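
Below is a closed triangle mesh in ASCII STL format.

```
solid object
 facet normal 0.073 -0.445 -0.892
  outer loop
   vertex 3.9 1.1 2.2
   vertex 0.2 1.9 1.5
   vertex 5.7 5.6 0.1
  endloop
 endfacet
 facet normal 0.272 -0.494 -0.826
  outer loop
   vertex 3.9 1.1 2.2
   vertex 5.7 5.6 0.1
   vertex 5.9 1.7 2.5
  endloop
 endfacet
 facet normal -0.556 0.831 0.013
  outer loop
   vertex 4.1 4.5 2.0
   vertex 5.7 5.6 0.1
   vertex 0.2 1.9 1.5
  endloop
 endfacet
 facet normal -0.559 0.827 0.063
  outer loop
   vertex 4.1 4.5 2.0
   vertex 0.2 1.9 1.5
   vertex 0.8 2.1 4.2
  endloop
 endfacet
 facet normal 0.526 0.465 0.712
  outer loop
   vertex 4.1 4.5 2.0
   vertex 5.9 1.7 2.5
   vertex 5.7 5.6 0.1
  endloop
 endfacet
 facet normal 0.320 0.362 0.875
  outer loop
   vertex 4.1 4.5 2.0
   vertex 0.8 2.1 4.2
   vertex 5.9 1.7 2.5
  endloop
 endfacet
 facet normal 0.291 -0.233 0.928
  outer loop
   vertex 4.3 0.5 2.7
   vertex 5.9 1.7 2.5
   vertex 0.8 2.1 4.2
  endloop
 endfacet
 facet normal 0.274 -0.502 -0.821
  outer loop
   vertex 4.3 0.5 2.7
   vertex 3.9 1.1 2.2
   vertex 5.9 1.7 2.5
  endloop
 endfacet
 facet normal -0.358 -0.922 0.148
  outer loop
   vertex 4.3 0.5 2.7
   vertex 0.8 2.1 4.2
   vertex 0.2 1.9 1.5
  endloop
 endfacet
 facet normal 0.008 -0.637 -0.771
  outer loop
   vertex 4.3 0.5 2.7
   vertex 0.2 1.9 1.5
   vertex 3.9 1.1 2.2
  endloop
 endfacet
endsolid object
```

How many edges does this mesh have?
15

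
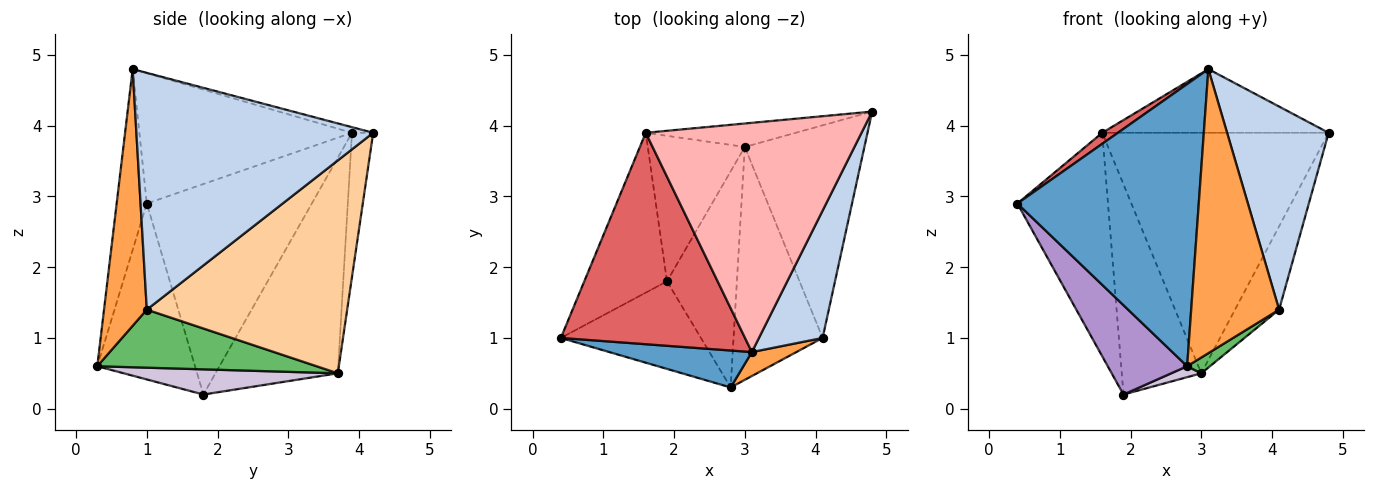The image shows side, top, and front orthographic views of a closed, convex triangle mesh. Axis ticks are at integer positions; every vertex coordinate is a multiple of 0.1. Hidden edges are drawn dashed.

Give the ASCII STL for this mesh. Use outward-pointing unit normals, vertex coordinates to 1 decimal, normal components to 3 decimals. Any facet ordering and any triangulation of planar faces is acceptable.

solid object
 facet normal -0.163 -0.978 0.128
  outer loop
   vertex 3.1 0.8 4.8
   vertex 0.4 1.0 2.9
   vertex 2.8 0.3 0.6
  endloop
 endfacet
 facet normal 0.892 -0.383 0.240
  outer loop
   vertex 4.1 1.0 1.4
   vertex 4.8 4.2 3.9
   vertex 3.1 0.8 4.8
  endloop
 endfacet
 facet normal 0.436 -0.897 0.076
  outer loop
   vertex 4.1 1.0 1.4
   vertex 3.1 0.8 4.8
   vertex 2.8 0.3 0.6
  endloop
 endfacet
 facet normal 0.856 0.188 -0.481
  outer loop
   vertex 4.1 1.0 1.4
   vertex 3.0 3.7 0.5
   vertex 4.8 4.2 3.9
  endloop
 endfacet
 facet normal 0.545 -0.057 -0.836
  outer loop
   vertex 4.1 1.0 1.4
   vertex 2.8 0.3 0.6
   vertex 3.0 3.7 0.5
  endloop
 endfacet
 facet normal -0.093 0.991 -0.097
  outer loop
   vertex 1.6 3.9 3.9
   vertex 4.8 4.2 3.9
   vertex 3.0 3.7 0.5
  endloop
 endfacet
 facet normal -0.577 -0.042 0.816
  outer loop
   vertex 1.6 3.9 3.9
   vertex 0.4 1.0 2.9
   vertex 3.1 0.8 4.8
  endloop
 endfacet
 facet normal -0.025 0.268 0.963
  outer loop
   vertex 1.6 3.9 3.9
   vertex 3.1 0.8 4.8
   vertex 4.8 4.2 3.9
  endloop
 endfacet
 facet normal -0.660 -0.536 -0.526
  outer loop
   vertex 1.9 1.8 0.2
   vertex 2.8 0.3 0.6
   vertex 0.4 1.0 2.9
  endloop
 endfacet
 facet normal 0.338 -0.048 -0.940
  outer loop
   vertex 1.9 1.8 0.2
   vertex 3.0 3.7 0.5
   vertex 2.8 0.3 0.6
  endloop
 endfacet
 facet normal -0.829 0.455 -0.326
  outer loop
   vertex 1.9 1.8 0.2
   vertex 0.4 1.0 2.9
   vertex 1.6 3.9 3.9
  endloop
 endfacet
 facet normal -0.784 0.510 -0.353
  outer loop
   vertex 1.9 1.8 0.2
   vertex 1.6 3.9 3.9
   vertex 3.0 3.7 0.5
  endloop
 endfacet
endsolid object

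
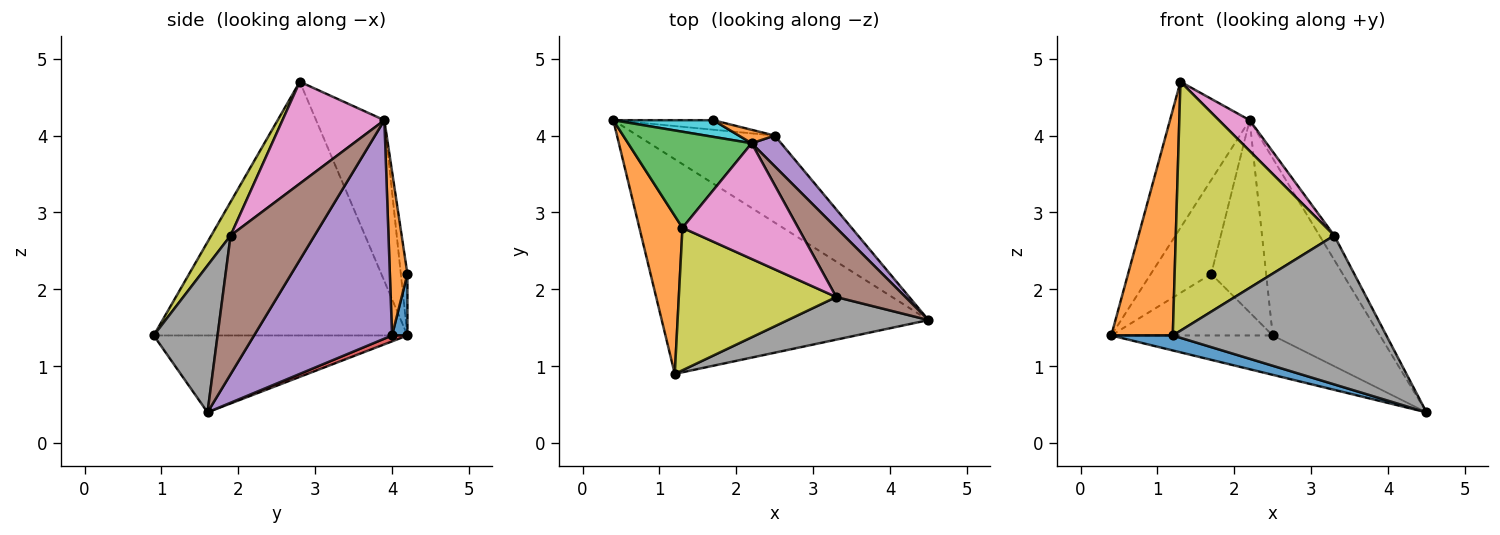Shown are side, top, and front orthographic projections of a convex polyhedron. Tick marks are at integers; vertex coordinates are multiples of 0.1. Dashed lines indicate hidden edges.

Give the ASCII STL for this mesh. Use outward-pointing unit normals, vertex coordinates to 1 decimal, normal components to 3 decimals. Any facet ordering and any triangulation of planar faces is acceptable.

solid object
 facet normal -0.276 -0.067 -0.959
  outer loop
   vertex 1.2 0.9 1.4
   vertex 0.4 4.2 1.4
   vertex 4.5 1.6 0.4
  endloop
 endfacet
 facet normal -0.959 -0.232 0.163
  outer loop
   vertex 1.3 2.8 4.7
   vertex 0.4 4.2 1.4
   vertex 1.2 0.9 1.4
  endloop
 endfacet
 facet normal -0.582 0.679 0.447
  outer loop
   vertex 2.2 3.9 4.2
   vertex 0.4 4.2 1.4
   vertex 1.3 2.8 4.7
  endloop
 endfacet
 facet normal 0.039 0.412 -0.910
  outer loop
   vertex 2.5 4.0 1.4
   vertex 4.5 1.6 0.4
   vertex 0.4 4.2 1.4
  endloop
 endfacet
 facet normal 0.785 0.610 0.106
  outer loop
   vertex 2.5 4.0 1.4
   vertex 2.2 3.9 4.2
   vertex 4.5 1.6 0.4
  endloop
 endfacet
 facet normal 0.884 0.155 0.441
  outer loop
   vertex 3.3 1.9 2.7
   vertex 4.5 1.6 0.4
   vertex 2.2 3.9 4.2
  endloop
 endfacet
 facet normal 0.648 -0.196 0.736
  outer loop
   vertex 3.3 1.9 2.7
   vertex 2.2 3.9 4.2
   vertex 1.3 2.8 4.7
  endloop
 endfacet
 facet normal 0.276 -0.924 0.265
  outer loop
   vertex 3.3 1.9 2.7
   vertex 1.2 0.9 1.4
   vertex 4.5 1.6 0.4
  endloop
 endfacet
 facet normal 0.105 -0.863 0.494
  outer loop
   vertex 3.3 1.9 2.7
   vertex 1.3 2.8 4.7
   vertex 1.2 0.9 1.4
  endloop
 endfacet
 facet normal -0.107 0.979 0.174
  outer loop
   vertex 1.7 4.2 2.2
   vertex 0.4 4.2 1.4
   vertex 2.2 3.9 4.2
  endloop
 endfacet
 facet normal 0.094 0.984 -0.152
  outer loop
   vertex 1.7 4.2 2.2
   vertex 2.5 4.0 1.4
   vertex 0.4 4.2 1.4
  endloop
 endfacet
 facet normal 0.304 0.950 0.067
  outer loop
   vertex 1.7 4.2 2.2
   vertex 2.2 3.9 4.2
   vertex 2.5 4.0 1.4
  endloop
 endfacet
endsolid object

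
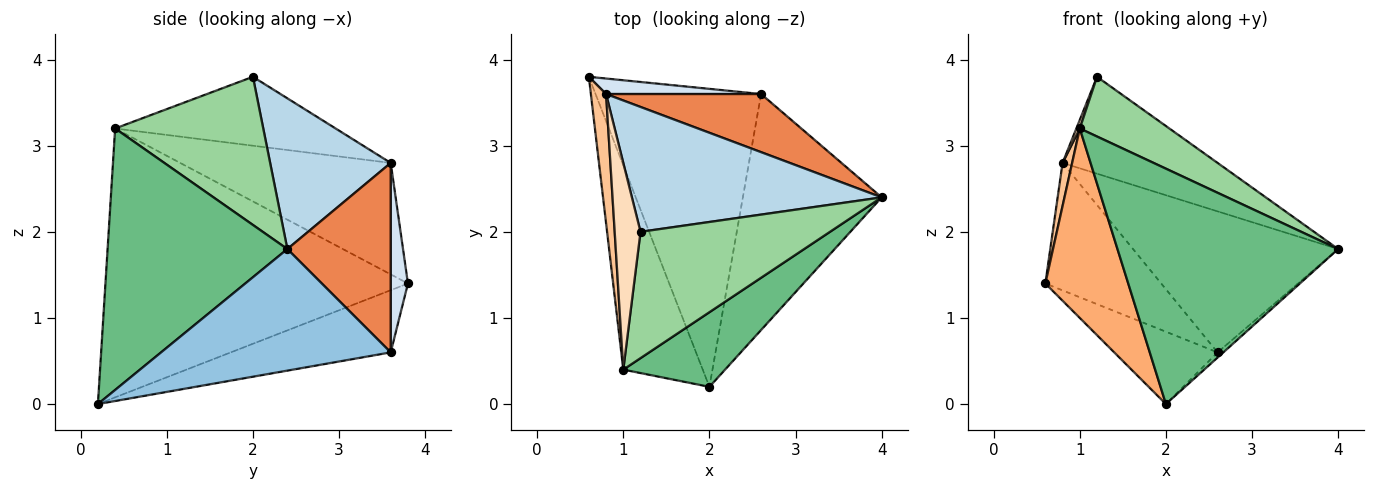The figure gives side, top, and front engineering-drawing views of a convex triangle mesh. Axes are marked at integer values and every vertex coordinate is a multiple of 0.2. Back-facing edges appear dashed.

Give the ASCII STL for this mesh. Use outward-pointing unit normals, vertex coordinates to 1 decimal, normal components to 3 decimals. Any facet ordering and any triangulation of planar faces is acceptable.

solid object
 facet normal -0.343 0.222 -0.913
  outer loop
   vertex 2.6 3.6 0.6
   vertex 2.0 0.2 0.0
   vertex 0.6 3.8 1.4
  endloop
 endfacet
 facet normal 0.659 0.016 -0.752
  outer loop
   vertex 2.6 3.6 0.6
   vertex 4.0 2.4 1.8
   vertex 2.0 0.2 0.0
  endloop
 endfacet
 facet normal 0.430 0.553 0.713
  outer loop
   vertex 0.8 3.6 2.8
   vertex 1.2 2.0 3.8
   vertex 4.0 2.4 1.8
  endloop
 endfacet
 facet normal 0.146 0.982 0.119
  outer loop
   vertex 0.8 3.6 2.8
   vertex 2.6 3.6 0.6
   vertex 0.6 3.8 1.4
  endloop
 endfacet
 facet normal 0.422 0.838 0.345
  outer loop
   vertex 0.8 3.6 2.8
   vertex 4.0 2.4 1.8
   vertex 2.6 3.6 0.6
  endloop
 endfacet
 facet normal -0.928 -0.254 -0.274
  outer loop
   vertex 1.0 0.4 3.2
   vertex 0.6 3.8 1.4
   vertex 2.0 0.2 0.0
  endloop
 endfacet
 facet normal -0.990 -0.045 0.135
  outer loop
   vertex 1.0 0.4 3.2
   vertex 0.8 3.6 2.8
   vertex 0.6 3.8 1.4
  endloop
 endfacet
 facet normal -0.936 -0.015 0.351
  outer loop
   vertex 1.0 0.4 3.2
   vertex 1.2 2.0 3.8
   vertex 0.8 3.6 2.8
  endloop
 endfacet
 facet normal 0.613 -0.753 0.239
  outer loop
   vertex 1.0 0.4 3.2
   vertex 2.0 0.2 0.0
   vertex 4.0 2.4 1.8
  endloop
 endfacet
 facet normal 0.577 -0.349 0.738
  outer loop
   vertex 1.0 0.4 3.2
   vertex 4.0 2.4 1.8
   vertex 1.2 2.0 3.8
  endloop
 endfacet
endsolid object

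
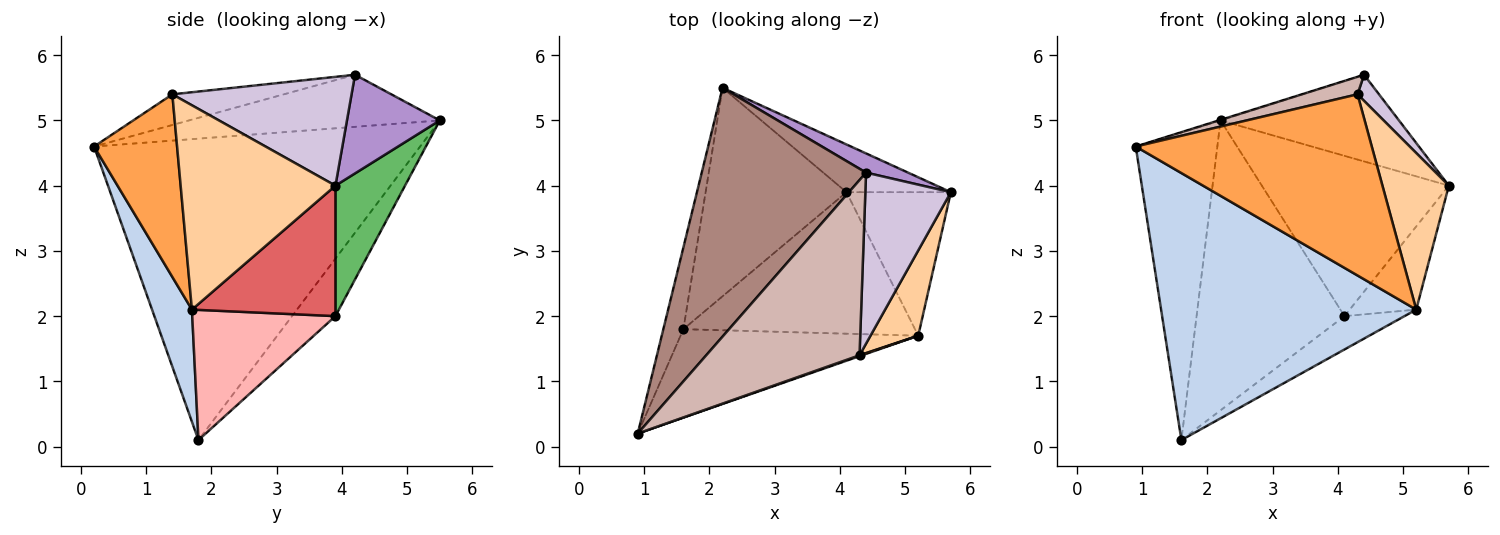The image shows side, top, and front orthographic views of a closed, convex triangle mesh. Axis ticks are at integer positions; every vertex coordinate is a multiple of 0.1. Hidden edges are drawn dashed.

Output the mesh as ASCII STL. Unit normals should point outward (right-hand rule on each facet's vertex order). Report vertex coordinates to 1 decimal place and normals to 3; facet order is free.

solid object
 facet normal -0.968 0.242 -0.064
  outer loop
   vertex 1.6 1.8 0.1
   vertex 0.9 0.2 4.6
   vertex 2.2 5.5 5.0
  endloop
 endfacet
 facet normal 0.147 -0.939 -0.311
  outer loop
   vertex 5.2 1.7 2.1
   vertex 0.9 0.2 4.6
   vertex 1.6 1.8 0.1
  endloop
 endfacet
 facet normal 0.332 -0.943 0.005
  outer loop
   vertex 4.3 1.4 5.4
   vertex 0.9 0.2 4.6
   vertex 5.2 1.7 2.1
  endloop
 endfacet
 facet normal 0.898 -0.386 0.210
  outer loop
   vertex 4.3 1.4 5.4
   vertex 5.2 1.7 2.1
   vertex 5.7 3.9 4.0
  endloop
 endfacet
 facet normal 0.336 0.903 -0.269
  outer loop
   vertex 4.1 3.9 2.0
   vertex 2.2 5.5 5.0
   vertex 5.7 3.9 4.0
  endloop
 endfacet
 facet normal -0.232 0.790 -0.568
  outer loop
   vertex 4.1 3.9 2.0
   vertex 1.6 1.8 0.1
   vertex 2.2 5.5 5.0
  endloop
 endfacet
 facet normal 0.734 0.340 -0.587
  outer loop
   vertex 4.1 3.9 2.0
   vertex 5.7 3.9 4.0
   vertex 5.2 1.7 2.1
  endloop
 endfacet
 facet normal 0.480 0.201 -0.854
  outer loop
   vertex 4.1 3.9 2.0
   vertex 5.2 1.7 2.1
   vertex 1.6 1.8 0.1
  endloop
 endfacet
 facet normal 0.453 0.870 0.193
  outer loop
   vertex 4.4 4.2 5.7
   vertex 5.7 3.9 4.0
   vertex 2.2 5.5 5.0
  endloop
 endfacet
 facet normal 0.783 -0.094 0.615
  outer loop
   vertex 4.4 4.2 5.7
   vertex 4.3 1.4 5.4
   vertex 5.7 3.9 4.0
  endloop
 endfacet
 facet normal -0.302 0.002 0.953
  outer loop
   vertex 4.4 4.2 5.7
   vertex 2.2 5.5 5.0
   vertex 0.9 0.2 4.6
  endloop
 endfacet
 facet normal -0.195 -0.098 0.976
  outer loop
   vertex 4.4 4.2 5.7
   vertex 0.9 0.2 4.6
   vertex 4.3 1.4 5.4
  endloop
 endfacet
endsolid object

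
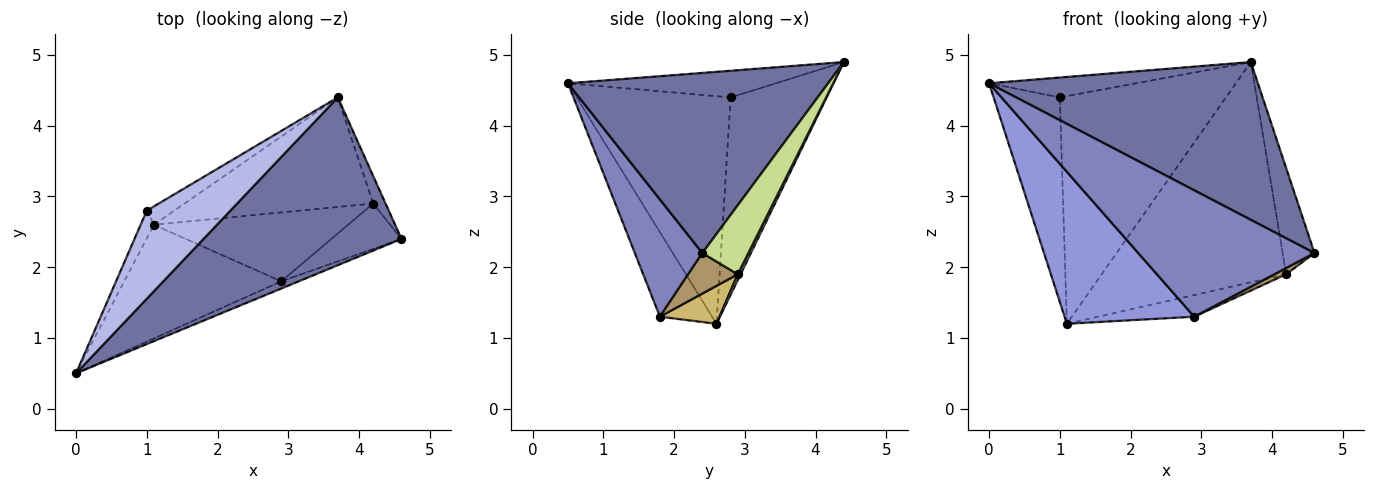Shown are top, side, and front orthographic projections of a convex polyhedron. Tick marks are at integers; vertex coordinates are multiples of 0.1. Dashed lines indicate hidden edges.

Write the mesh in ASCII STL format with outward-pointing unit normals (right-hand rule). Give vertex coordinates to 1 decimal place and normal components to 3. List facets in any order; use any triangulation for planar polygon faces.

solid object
 facet normal 0.553 -0.571 0.607
  outer loop
   vertex 3.7 4.4 4.9
   vertex 0.0 0.5 4.6
   vertex 4.6 2.4 2.2
  endloop
 endfacet
 facet normal 0.357 -0.932 -0.053
  outer loop
   vertex 2.9 1.8 1.3
   vertex 4.6 2.4 2.2
   vertex 0.0 0.5 4.6
  endloop
 endfacet
 facet normal -0.307 -0.762 -0.570
  outer loop
   vertex 2.9 1.8 1.3
   vertex 0.0 0.5 4.6
   vertex 1.1 2.6 1.2
  endloop
 endfacet
 facet normal -0.297 0.210 0.931
  outer loop
   vertex 1.0 2.8 4.4
   vertex 0.0 0.5 4.6
   vertex 3.7 4.4 4.9
  endloop
 endfacet
 facet normal -0.917 0.394 -0.053
  outer loop
   vertex 1.0 2.8 4.4
   vertex 1.1 2.6 1.2
   vertex 0.0 0.5 4.6
  endloop
 endfacet
 facet normal -0.499 0.864 -0.070
  outer loop
   vertex 1.0 2.8 4.4
   vertex 3.7 4.4 4.9
   vertex 1.1 2.6 1.2
  endloop
 endfacet
 facet normal 0.813 0.563 -0.146
  outer loop
   vertex 4.2 2.9 1.9
   vertex 3.7 4.4 4.9
   vertex 4.6 2.4 2.2
  endloop
 endfacet
 facet normal 0.014 0.895 -0.445
  outer loop
   vertex 4.2 2.9 1.9
   vertex 1.1 2.6 1.2
   vertex 3.7 4.4 4.9
  endloop
 endfacet
 facet normal 0.497 -0.118 -0.860
  outer loop
   vertex 4.2 2.9 1.9
   vertex 4.6 2.4 2.2
   vertex 2.9 1.8 1.3
  endloop
 endfacet
 facet normal 0.183 0.295 -0.938
  outer loop
   vertex 4.2 2.9 1.9
   vertex 2.9 1.8 1.3
   vertex 1.1 2.6 1.2
  endloop
 endfacet
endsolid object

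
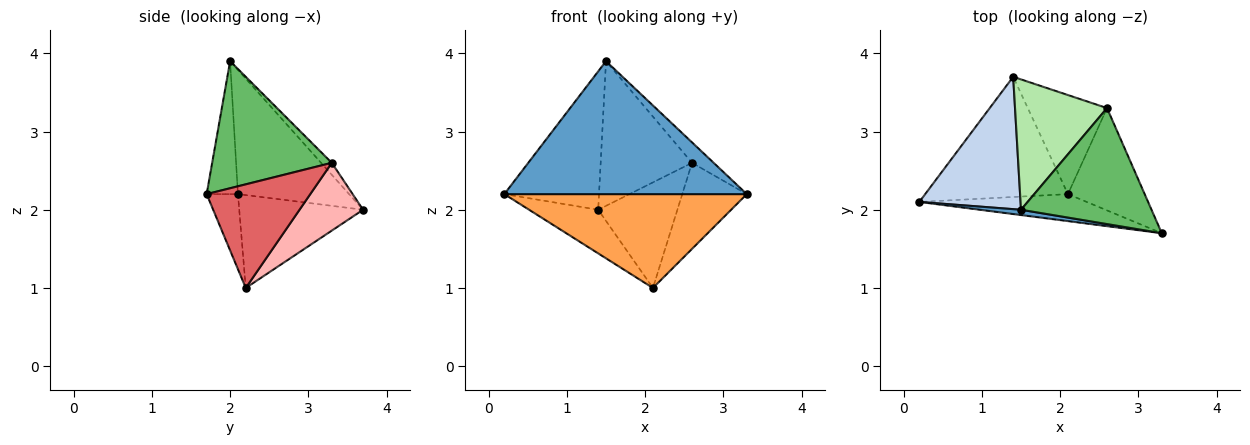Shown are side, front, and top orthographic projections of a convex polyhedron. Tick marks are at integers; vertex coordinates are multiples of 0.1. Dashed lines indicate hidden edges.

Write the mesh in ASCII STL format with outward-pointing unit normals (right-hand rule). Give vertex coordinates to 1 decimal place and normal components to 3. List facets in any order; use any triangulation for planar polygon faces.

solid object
 facet normal -0.128 -0.991 0.039
  outer loop
   vertex 1.5 2.0 3.9
   vertex 0.2 2.1 2.2
   vertex 3.3 1.7 2.2
  endloop
 endfacet
 facet normal -0.647 0.551 0.527
  outer loop
   vertex 1.5 2.0 3.9
   vertex 1.4 3.7 2.0
   vertex 0.2 2.1 2.2
  endloop
 endfacet
 facet normal -0.123 -0.954 -0.274
  outer loop
   vertex 2.1 2.2 1.0
   vertex 3.3 1.7 2.2
   vertex 0.2 2.1 2.2
  endloop
 endfacet
 facet normal -0.522 0.291 -0.802
  outer loop
   vertex 2.1 2.2 1.0
   vertex 0.2 2.1 2.2
   vertex 1.4 3.7 2.0
  endloop
 endfacet
 facet normal 0.692 0.125 0.711
  outer loop
   vertex 2.6 3.3 2.6
   vertex 1.5 2.0 3.9
   vertex 3.3 1.7 2.2
  endloop
 endfacet
 facet normal -0.087 0.740 0.667
  outer loop
   vertex 2.6 3.3 2.6
   vertex 1.4 3.7 2.0
   vertex 1.5 2.0 3.9
  endloop
 endfacet
 facet normal 0.719 0.447 -0.532
  outer loop
   vertex 2.6 3.3 2.6
   vertex 3.3 1.7 2.2
   vertex 2.1 2.2 1.0
  endloop
 endfacet
 facet normal 0.505 0.629 -0.591
  outer loop
   vertex 2.6 3.3 2.6
   vertex 2.1 2.2 1.0
   vertex 1.4 3.7 2.0
  endloop
 endfacet
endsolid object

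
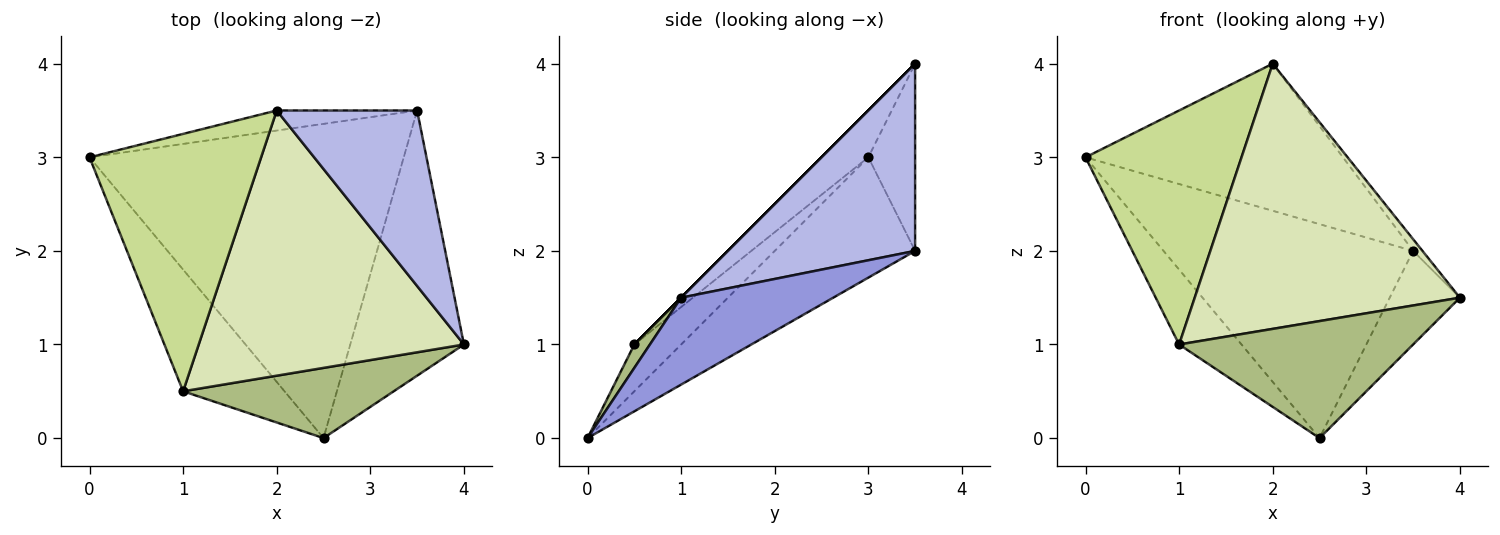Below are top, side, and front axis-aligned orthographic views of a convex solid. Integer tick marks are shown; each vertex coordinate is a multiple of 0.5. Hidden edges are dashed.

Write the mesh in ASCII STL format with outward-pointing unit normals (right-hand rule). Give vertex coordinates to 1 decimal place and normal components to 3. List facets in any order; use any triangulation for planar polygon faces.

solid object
 facet normal -0.302 0.537 -0.788
  outer loop
   vertex 3.5 3.5 2.0
   vertex 2.5 0.0 0.0
   vertex 0.0 3.0 3.0
  endloop
 endfacet
 facet normal -0.177 0.975 -0.133
  outer loop
   vertex 3.5 3.5 2.0
   vertex 0.0 3.0 3.0
   vertex 2.0 3.5 4.0
  endloop
 endfacet
 facet normal 0.585 0.270 -0.765
  outer loop
   vertex 3.5 3.5 2.0
   vertex 4.0 1.0 1.5
   vertex 2.5 0.0 0.0
  endloop
 endfacet
 facet normal 0.799 0.040 0.600
  outer loop
   vertex 3.5 3.5 2.0
   vertex 2.0 3.5 4.0
   vertex 4.0 1.0 1.5
  endloop
 endfacet
 facet normal -0.366 0.488 -0.793
  outer loop
   vertex 1.0 0.5 1.0
   vertex 0.0 3.0 3.0
   vertex 2.5 0.0 0.0
  endloop
 endfacet
 facet normal 0.057 -0.856 0.514
  outer loop
   vertex 1.0 0.5 1.0
   vertex 2.5 0.0 0.0
   vertex 4.0 1.0 1.5
  endloop
 endfacet
 facet normal -0.198 -0.659 0.725
  outer loop
   vertex 1.0 0.5 1.0
   vertex 2.0 3.5 4.0
   vertex 0.0 3.0 3.0
  endloop
 endfacet
 facet normal 0.000 -0.707 0.707
  outer loop
   vertex 1.0 0.5 1.0
   vertex 4.0 1.0 1.5
   vertex 2.0 3.5 4.0
  endloop
 endfacet
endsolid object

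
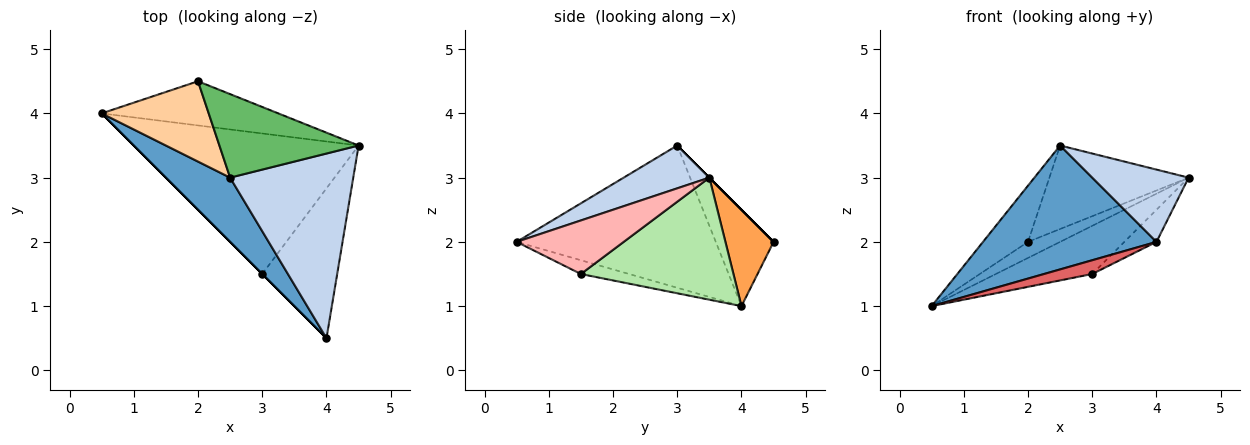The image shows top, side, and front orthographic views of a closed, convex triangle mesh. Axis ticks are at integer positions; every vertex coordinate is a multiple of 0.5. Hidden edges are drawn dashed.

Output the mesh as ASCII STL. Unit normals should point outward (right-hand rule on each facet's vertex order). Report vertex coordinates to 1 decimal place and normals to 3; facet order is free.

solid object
 facet normal -0.714 -0.622 0.322
  outer loop
   vertex 2.5 3.0 3.5
   vertex 0.5 4.0 1.0
   vertex 4.0 0.5 2.0
  endloop
 endfacet
 facet normal 0.308 -0.347 0.886
  outer loop
   vertex 2.5 3.0 3.5
   vertex 4.0 0.5 2.0
   vertex 4.5 3.5 3.0
  endloop
 endfacet
 facet normal 0.456 0.304 -0.836
  outer loop
   vertex 2.0 4.5 2.0
   vertex 4.5 3.5 3.0
   vertex 0.5 4.0 1.0
  endloop
 endfacet
 facet normal -0.593 0.462 0.659
  outer loop
   vertex 2.0 4.5 2.0
   vertex 0.5 4.0 1.0
   vertex 2.5 3.0 3.5
  endloop
 endfacet
 facet normal 0.000 0.707 0.707
  outer loop
   vertex 2.0 4.5 2.0
   vertex 2.5 3.0 3.5
   vertex 4.5 3.5 3.0
  endloop
 endfacet
 facet normal 0.457 0.289 -0.841
  outer loop
   vertex 3.0 1.5 1.5
   vertex 0.5 4.0 1.0
   vertex 4.5 3.5 3.0
  endloop
 endfacet
 facet normal -0.707 -0.707 0.000
  outer loop
   vertex 3.0 1.5 1.5
   vertex 4.0 0.5 2.0
   vertex 0.5 4.0 1.0
  endloop
 endfacet
 facet normal 0.573 0.172 -0.802
  outer loop
   vertex 3.0 1.5 1.5
   vertex 4.5 3.5 3.0
   vertex 4.0 0.5 2.0
  endloop
 endfacet
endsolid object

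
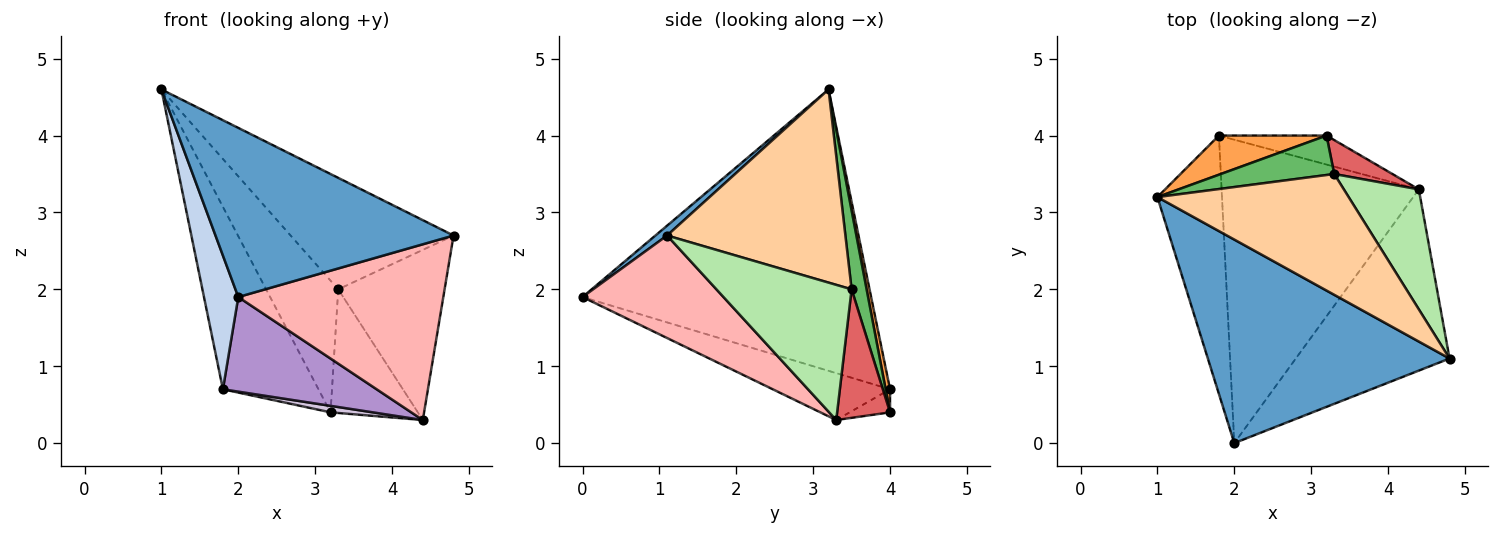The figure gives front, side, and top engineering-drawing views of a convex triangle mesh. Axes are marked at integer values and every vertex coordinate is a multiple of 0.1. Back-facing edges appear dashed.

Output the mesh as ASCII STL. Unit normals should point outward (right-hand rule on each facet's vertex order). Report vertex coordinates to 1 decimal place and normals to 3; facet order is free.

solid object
 facet normal 0.031 -0.639 0.769
  outer loop
   vertex 2.0 0.0 1.9
   vertex 4.8 1.1 2.7
   vertex 1.0 3.2 4.6
  endloop
 endfacet
 facet normal -0.968 -0.115 -0.222
  outer loop
   vertex 1.8 4.0 0.7
   vertex 2.0 0.0 1.9
   vertex 1.0 3.2 4.6
  endloop
 endfacet
 facet normal 0.045 0.977 0.210
  outer loop
   vertex 1.8 4.0 0.7
   vertex 1.0 3.2 4.6
   vertex 3.2 4.0 0.4
  endloop
 endfacet
 facet normal 0.596 0.545 0.590
  outer loop
   vertex 3.3 3.5 2.0
   vertex 1.0 3.2 4.6
   vertex 4.8 1.1 2.7
  endloop
 endfacet
 facet normal 0.196 0.939 0.281
  outer loop
   vertex 3.3 3.5 2.0
   vertex 3.2 4.0 0.4
   vertex 1.0 3.2 4.6
  endloop
 endfacet
 facet normal 0.720 0.567 0.400
  outer loop
   vertex 4.4 3.3 0.3
   vertex 3.3 3.5 2.0
   vertex 4.8 1.1 2.7
  endloop
 endfacet
 facet normal 0.505 0.832 0.229
  outer loop
   vertex 4.4 3.3 0.3
   vertex 3.2 4.0 0.4
   vertex 3.3 3.5 2.0
  endloop
 endfacet
 facet normal 0.432 -0.628 -0.648
  outer loop
   vertex 4.4 3.3 0.3
   vertex 4.8 1.1 2.7
   vertex 2.0 0.0 1.9
  endloop
 endfacet
 facet normal -0.221 -0.290 -0.931
  outer loop
   vertex 4.4 3.3 0.3
   vertex 2.0 0.0 1.9
   vertex 1.8 4.0 0.7
  endloop
 endfacet
 facet normal -0.205 -0.214 -0.955
  outer loop
   vertex 4.4 3.3 0.3
   vertex 1.8 4.0 0.7
   vertex 3.2 4.0 0.4
  endloop
 endfacet
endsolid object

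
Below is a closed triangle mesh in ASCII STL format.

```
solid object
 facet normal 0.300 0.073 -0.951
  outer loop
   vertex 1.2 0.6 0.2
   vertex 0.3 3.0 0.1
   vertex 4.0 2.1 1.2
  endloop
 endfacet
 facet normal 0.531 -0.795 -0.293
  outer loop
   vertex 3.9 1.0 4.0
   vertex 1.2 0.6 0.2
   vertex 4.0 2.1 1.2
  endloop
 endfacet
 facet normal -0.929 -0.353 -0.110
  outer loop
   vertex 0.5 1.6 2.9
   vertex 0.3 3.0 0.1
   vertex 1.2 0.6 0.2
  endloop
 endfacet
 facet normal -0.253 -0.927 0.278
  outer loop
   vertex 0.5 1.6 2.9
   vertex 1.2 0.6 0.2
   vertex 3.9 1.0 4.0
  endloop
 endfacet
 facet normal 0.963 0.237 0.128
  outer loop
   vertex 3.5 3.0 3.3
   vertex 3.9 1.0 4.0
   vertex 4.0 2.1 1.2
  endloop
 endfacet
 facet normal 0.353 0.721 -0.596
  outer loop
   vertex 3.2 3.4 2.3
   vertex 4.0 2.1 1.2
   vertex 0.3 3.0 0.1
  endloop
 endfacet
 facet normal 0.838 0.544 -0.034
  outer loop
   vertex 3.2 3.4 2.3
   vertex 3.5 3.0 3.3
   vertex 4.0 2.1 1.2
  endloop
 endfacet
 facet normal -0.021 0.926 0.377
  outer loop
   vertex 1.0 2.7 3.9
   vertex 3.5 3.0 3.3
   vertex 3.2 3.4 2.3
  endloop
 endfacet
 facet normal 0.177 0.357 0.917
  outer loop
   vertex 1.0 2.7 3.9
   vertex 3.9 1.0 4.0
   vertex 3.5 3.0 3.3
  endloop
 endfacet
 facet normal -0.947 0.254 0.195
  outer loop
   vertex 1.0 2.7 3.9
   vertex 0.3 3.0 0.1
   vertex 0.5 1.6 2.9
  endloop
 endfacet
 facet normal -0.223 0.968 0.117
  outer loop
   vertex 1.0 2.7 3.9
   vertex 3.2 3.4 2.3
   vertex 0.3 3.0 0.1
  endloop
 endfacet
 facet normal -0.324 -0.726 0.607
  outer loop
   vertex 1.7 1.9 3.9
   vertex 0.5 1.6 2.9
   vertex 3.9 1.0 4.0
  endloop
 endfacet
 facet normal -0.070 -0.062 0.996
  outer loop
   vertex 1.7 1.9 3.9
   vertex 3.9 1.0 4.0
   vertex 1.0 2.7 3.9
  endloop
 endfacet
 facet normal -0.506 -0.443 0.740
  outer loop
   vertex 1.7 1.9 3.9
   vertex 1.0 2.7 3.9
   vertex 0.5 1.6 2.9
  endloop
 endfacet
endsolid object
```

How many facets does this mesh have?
14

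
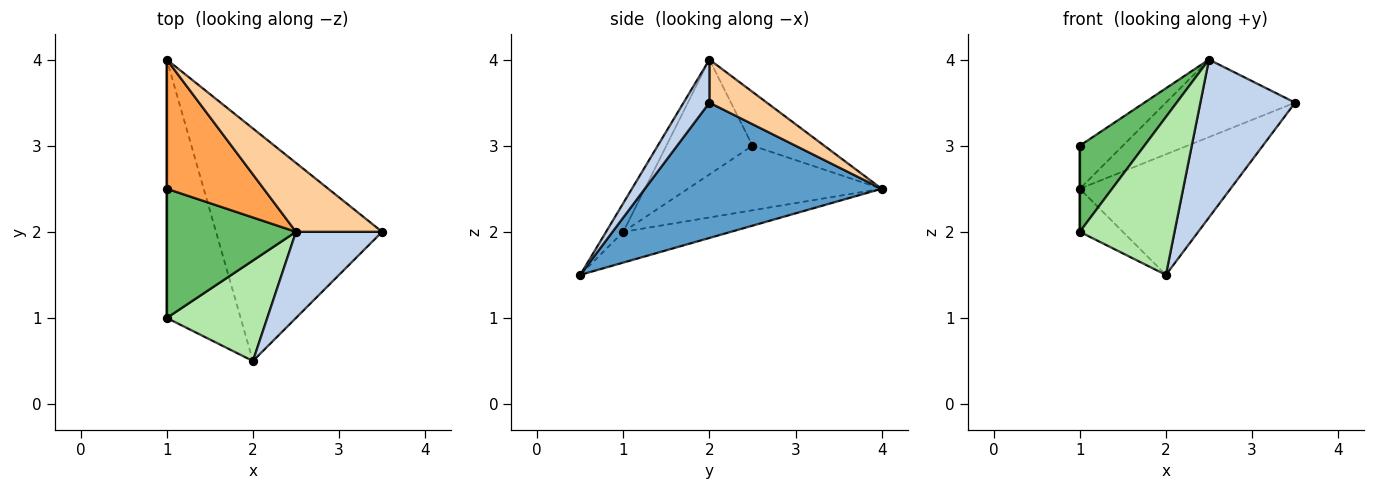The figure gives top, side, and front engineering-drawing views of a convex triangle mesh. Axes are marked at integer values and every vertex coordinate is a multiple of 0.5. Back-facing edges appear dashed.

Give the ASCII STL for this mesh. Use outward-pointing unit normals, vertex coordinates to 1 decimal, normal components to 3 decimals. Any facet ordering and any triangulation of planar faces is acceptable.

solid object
 facet normal 0.586 0.373 -0.719
  outer loop
   vertex 1.0 4.0 2.5
   vertex 3.5 2.0 3.5
   vertex 2.0 0.5 1.5
  endloop
 endfacet
 facet normal 0.233 -0.854 0.466
  outer loop
   vertex 2.5 2.0 4.0
   vertex 2.0 0.5 1.5
   vertex 3.5 2.0 3.5
  endloop
 endfacet
 facet normal -0.466 0.280 0.839
  outer loop
   vertex 2.5 2.0 4.0
   vertex 1.0 4.0 2.5
   vertex 1.0 2.5 3.0
  endloop
 endfacet
 facet normal 0.315 0.709 0.630
  outer loop
   vertex 2.5 2.0 4.0
   vertex 3.5 2.0 3.5
   vertex 1.0 4.0 2.5
  endloop
 endfacet
 facet normal -0.595 -0.446 0.669
  outer loop
   vertex 1.0 1.0 2.0
   vertex 2.5 2.0 4.0
   vertex 1.0 2.5 3.0
  endloop
 endfacet
 facet normal -0.152 -0.834 0.531
  outer loop
   vertex 1.0 1.0 2.0
   vertex 2.0 0.5 1.5
   vertex 2.5 2.0 4.0
  endloop
 endfacet
 facet normal -1.000 0.000 0.000
  outer loop
   vertex 1.0 1.0 2.0
   vertex 1.0 2.5 3.0
   vertex 1.0 4.0 2.5
  endloop
 endfacet
 facet normal -0.380 0.152 -0.912
  outer loop
   vertex 1.0 1.0 2.0
   vertex 1.0 4.0 2.5
   vertex 2.0 0.5 1.5
  endloop
 endfacet
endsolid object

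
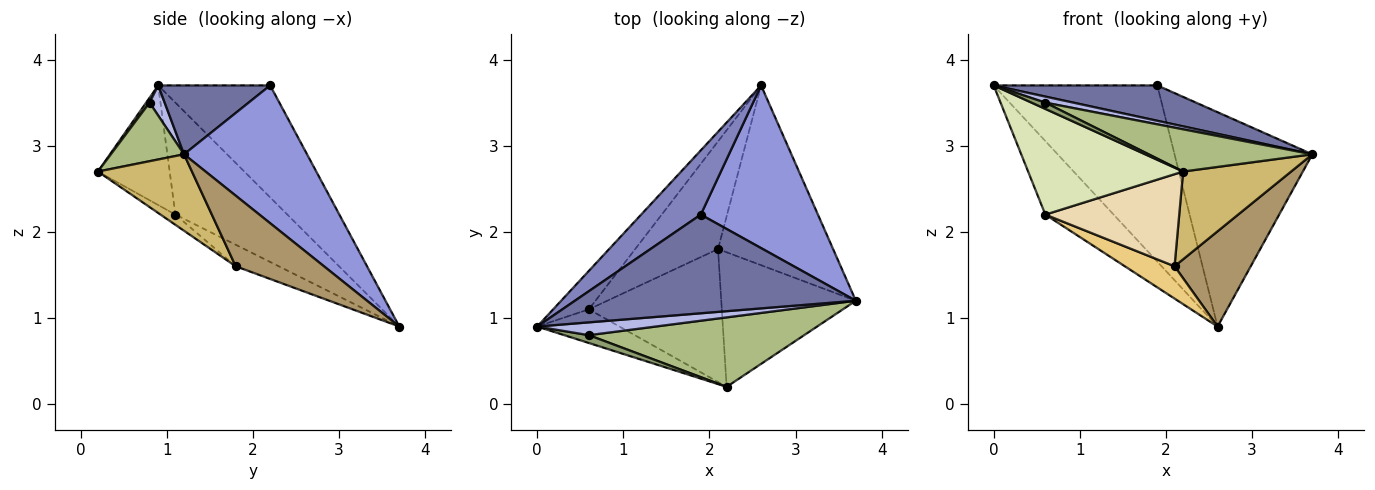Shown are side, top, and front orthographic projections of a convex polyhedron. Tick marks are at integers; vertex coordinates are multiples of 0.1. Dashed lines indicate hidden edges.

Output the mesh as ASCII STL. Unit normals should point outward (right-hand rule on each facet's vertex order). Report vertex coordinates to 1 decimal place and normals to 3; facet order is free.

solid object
 facet normal 0.225 -0.329 0.917
  outer loop
   vertex 1.9 2.2 3.7
   vertex 0.0 0.9 3.7
   vertex 3.7 1.2 2.9
  endloop
 endfacet
 facet normal -0.541 0.790 0.288
  outer loop
   vertex 1.9 2.2 3.7
   vertex 2.6 3.7 0.9
   vertex 0.0 0.9 3.7
  endloop
 endfacet
 facet normal 0.580 0.649 0.493
  outer loop
   vertex 1.9 2.2 3.7
   vertex 3.7 1.2 2.9
   vertex 2.6 3.7 0.9
  endloop
 endfacet
 facet normal 0.224 -0.416 0.881
  outer loop
   vertex 0.6 0.8 3.5
   vertex 3.7 1.2 2.9
   vertex 0.0 0.9 3.7
  endloop
 endfacet
 facet normal 0.154 -0.617 0.772
  outer loop
   vertex 0.6 0.8 3.5
   vertex 0.0 0.9 3.7
   vertex 2.2 0.2 2.7
  endloop
 endfacet
 facet normal 0.226 -0.506 0.832
  outer loop
   vertex 0.6 0.8 3.5
   vertex 2.2 0.2 2.7
   vertex 3.7 1.2 2.9
  endloop
 endfacet
 facet normal -0.824 0.502 -0.263
  outer loop
   vertex 0.6 1.1 2.2
   vertex 0.0 0.9 3.7
   vertex 2.6 3.7 0.9
  endloop
 endfacet
 facet normal -0.404 -0.872 -0.278
  outer loop
   vertex 0.6 1.1 2.2
   vertex 2.2 0.2 2.7
   vertex 0.0 0.9 3.7
  endloop
 endfacet
 facet normal 0.477 -0.412 -0.777
  outer loop
   vertex 2.1 1.8 1.6
   vertex 2.6 3.7 0.9
   vertex 3.7 1.2 2.9
  endloop
 endfacet
 facet normal 0.430 -0.493 -0.756
  outer loop
   vertex 2.1 1.8 1.6
   vertex 3.7 1.2 2.9
   vertex 2.2 0.2 2.7
  endloop
 endfacet
 facet normal -0.242 -0.279 -0.929
  outer loop
   vertex 2.1 1.8 1.6
   vertex 0.6 1.1 2.2
   vertex 2.6 3.7 0.9
  endloop
 endfacet
 facet normal -0.063 -0.568 -0.821
  outer loop
   vertex 2.1 1.8 1.6
   vertex 2.2 0.2 2.7
   vertex 0.6 1.1 2.2
  endloop
 endfacet
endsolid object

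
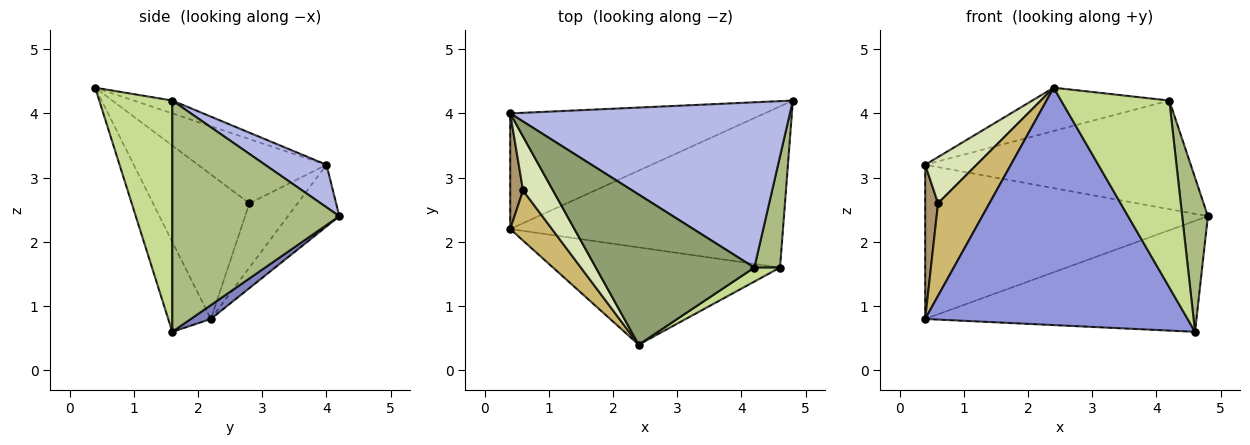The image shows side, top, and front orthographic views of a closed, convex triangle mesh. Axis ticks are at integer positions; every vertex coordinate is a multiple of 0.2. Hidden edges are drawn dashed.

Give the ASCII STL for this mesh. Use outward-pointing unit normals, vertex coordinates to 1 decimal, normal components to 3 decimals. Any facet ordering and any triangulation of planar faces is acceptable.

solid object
 facet normal -0.144 0.792 -0.594
  outer loop
   vertex 0.4 2.2 0.8
   vertex 0.4 4.0 3.2
   vertex 4.8 4.2 2.4
  endloop
 endfacet
 facet normal 0.042 0.567 -0.823
  outer loop
   vertex 0.4 2.2 0.8
   vertex 4.8 4.2 2.4
   vertex 4.6 1.6 0.6
  endloop
 endfacet
 facet normal -0.149 -0.915 -0.375
  outer loop
   vertex 0.4 2.2 0.8
   vertex 4.6 1.6 0.6
   vertex 2.4 0.4 4.4
  endloop
 endfacet
 facet normal 0.126 0.545 0.829
  outer loop
   vertex 4.2 1.6 4.2
   vertex 4.8 4.2 2.4
   vertex 0.4 4.0 3.2
  endloop
 endfacet
 facet normal -0.078 0.276 0.958
  outer loop
   vertex 4.2 1.6 4.2
   vertex 0.4 4.0 3.2
   vertex 2.4 0.4 4.4
  endloop
 endfacet
 facet normal 0.982 -0.151 0.109
  outer loop
   vertex 4.2 1.6 4.2
   vertex 4.6 1.6 0.6
   vertex 4.8 4.2 2.4
  endloop
 endfacet
 facet normal 0.558 -0.827 0.062
  outer loop
   vertex 4.2 1.6 4.2
   vertex 2.4 0.4 4.4
   vertex 4.6 1.6 0.6
  endloop
 endfacet
 facet normal -0.852 -0.341 0.398
  outer loop
   vertex 0.6 2.8 2.6
   vertex 2.4 0.4 4.4
   vertex 0.4 4.0 3.2
  endloop
 endfacet
 facet normal -0.949 -0.253 0.190
  outer loop
   vertex 0.6 2.8 2.6
   vertex 0.4 4.0 3.2
   vertex 0.4 2.2 0.8
  endloop
 endfacet
 facet normal -0.855 -0.456 0.247
  outer loop
   vertex 0.6 2.8 2.6
   vertex 0.4 2.2 0.8
   vertex 2.4 0.4 4.4
  endloop
 endfacet
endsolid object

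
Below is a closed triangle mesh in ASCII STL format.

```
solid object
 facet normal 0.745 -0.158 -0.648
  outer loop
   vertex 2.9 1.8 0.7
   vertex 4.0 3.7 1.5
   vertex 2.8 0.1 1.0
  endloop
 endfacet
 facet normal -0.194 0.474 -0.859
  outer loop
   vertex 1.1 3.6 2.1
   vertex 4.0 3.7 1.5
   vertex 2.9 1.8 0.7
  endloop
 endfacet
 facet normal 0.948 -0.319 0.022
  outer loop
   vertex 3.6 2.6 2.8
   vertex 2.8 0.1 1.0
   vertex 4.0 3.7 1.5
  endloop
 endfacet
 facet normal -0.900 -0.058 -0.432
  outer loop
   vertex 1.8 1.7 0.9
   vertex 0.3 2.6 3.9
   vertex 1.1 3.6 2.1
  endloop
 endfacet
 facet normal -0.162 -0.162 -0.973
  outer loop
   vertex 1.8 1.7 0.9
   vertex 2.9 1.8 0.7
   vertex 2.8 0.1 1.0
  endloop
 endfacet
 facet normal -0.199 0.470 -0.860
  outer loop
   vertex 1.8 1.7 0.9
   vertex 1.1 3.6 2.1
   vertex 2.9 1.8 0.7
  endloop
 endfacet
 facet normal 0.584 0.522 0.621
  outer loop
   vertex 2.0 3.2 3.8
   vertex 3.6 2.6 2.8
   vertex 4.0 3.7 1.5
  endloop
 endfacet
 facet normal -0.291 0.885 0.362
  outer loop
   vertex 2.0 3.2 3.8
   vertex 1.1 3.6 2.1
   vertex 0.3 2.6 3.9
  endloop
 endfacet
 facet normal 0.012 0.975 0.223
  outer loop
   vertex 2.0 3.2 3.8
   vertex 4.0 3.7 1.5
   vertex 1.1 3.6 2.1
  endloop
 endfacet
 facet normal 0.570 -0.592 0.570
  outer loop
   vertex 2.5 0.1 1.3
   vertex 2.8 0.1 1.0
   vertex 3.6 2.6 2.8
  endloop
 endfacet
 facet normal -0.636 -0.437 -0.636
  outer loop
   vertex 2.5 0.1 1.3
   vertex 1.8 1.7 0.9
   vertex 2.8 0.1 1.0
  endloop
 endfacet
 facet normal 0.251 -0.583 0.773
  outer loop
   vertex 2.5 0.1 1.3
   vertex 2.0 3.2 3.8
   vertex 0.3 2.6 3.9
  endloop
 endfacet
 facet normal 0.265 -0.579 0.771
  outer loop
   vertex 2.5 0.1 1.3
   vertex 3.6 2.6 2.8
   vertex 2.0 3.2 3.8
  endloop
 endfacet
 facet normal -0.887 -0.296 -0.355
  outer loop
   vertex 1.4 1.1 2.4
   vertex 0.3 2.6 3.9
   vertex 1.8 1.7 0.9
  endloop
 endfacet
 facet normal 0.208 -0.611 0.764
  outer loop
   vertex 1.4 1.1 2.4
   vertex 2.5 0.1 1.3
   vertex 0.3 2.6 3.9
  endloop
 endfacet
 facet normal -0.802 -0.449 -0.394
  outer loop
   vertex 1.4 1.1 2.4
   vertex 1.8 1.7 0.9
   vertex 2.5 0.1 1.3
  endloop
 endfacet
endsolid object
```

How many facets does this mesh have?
16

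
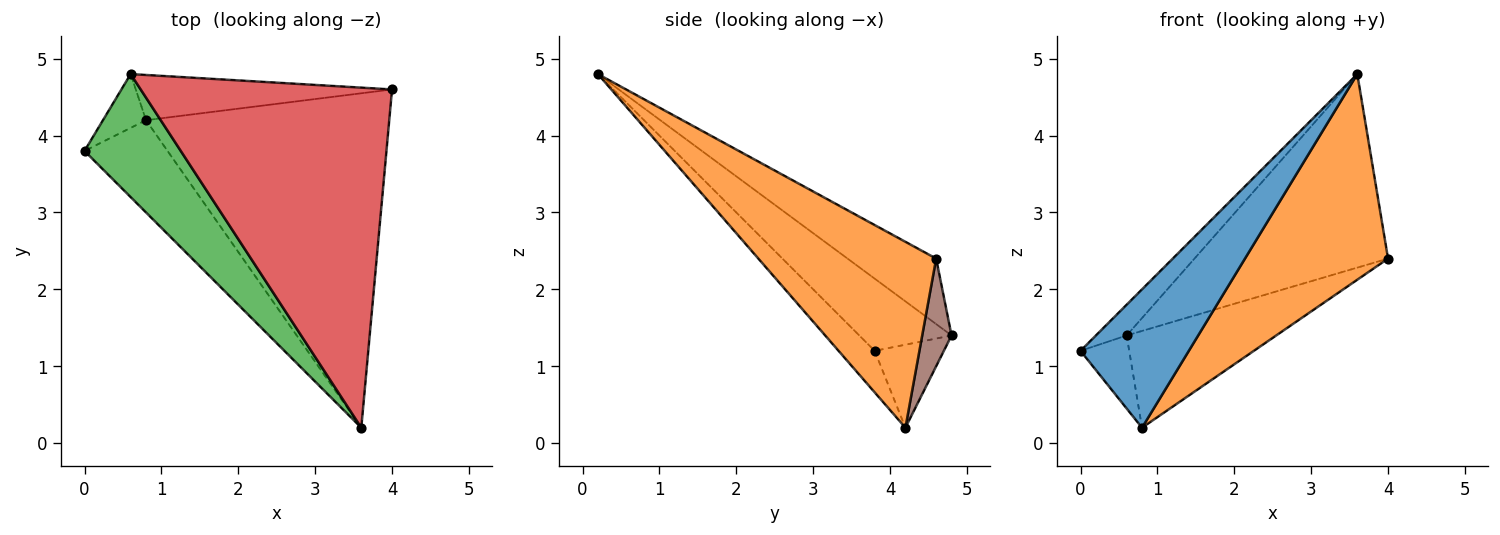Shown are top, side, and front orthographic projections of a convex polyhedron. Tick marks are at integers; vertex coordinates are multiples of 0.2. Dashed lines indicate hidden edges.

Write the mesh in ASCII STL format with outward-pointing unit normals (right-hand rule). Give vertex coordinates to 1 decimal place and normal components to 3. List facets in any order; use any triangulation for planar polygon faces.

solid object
 facet normal -0.267 -0.802 -0.535
  outer loop
   vertex 0.8 4.2 0.2
   vertex 3.6 0.2 4.8
   vertex 0.0 3.8 1.2
  endloop
 endfacet
 facet normal 0.546 -0.439 -0.714
  outer loop
   vertex 0.8 4.2 0.2
   vertex 4.0 4.6 2.4
   vertex 3.6 0.2 4.8
  endloop
 endfacet
 facet normal -0.588 0.196 0.784
  outer loop
   vertex 0.6 4.8 1.4
   vertex 0.0 3.8 1.2
   vertex 3.6 0.2 4.8
  endloop
 endfacet
 facet normal -0.221 0.482 0.848
  outer loop
   vertex 0.6 4.8 1.4
   vertex 3.6 0.2 4.8
   vertex 4.0 4.6 2.4
  endloop
 endfacet
 facet normal -0.753 0.530 -0.390
  outer loop
   vertex 0.6 4.8 1.4
   vertex 0.8 4.2 0.2
   vertex 0.0 3.8 1.2
  endloop
 endfacet
 facet normal 0.175 0.892 -0.417
  outer loop
   vertex 0.6 4.8 1.4
   vertex 4.0 4.6 2.4
   vertex 0.8 4.2 0.2
  endloop
 endfacet
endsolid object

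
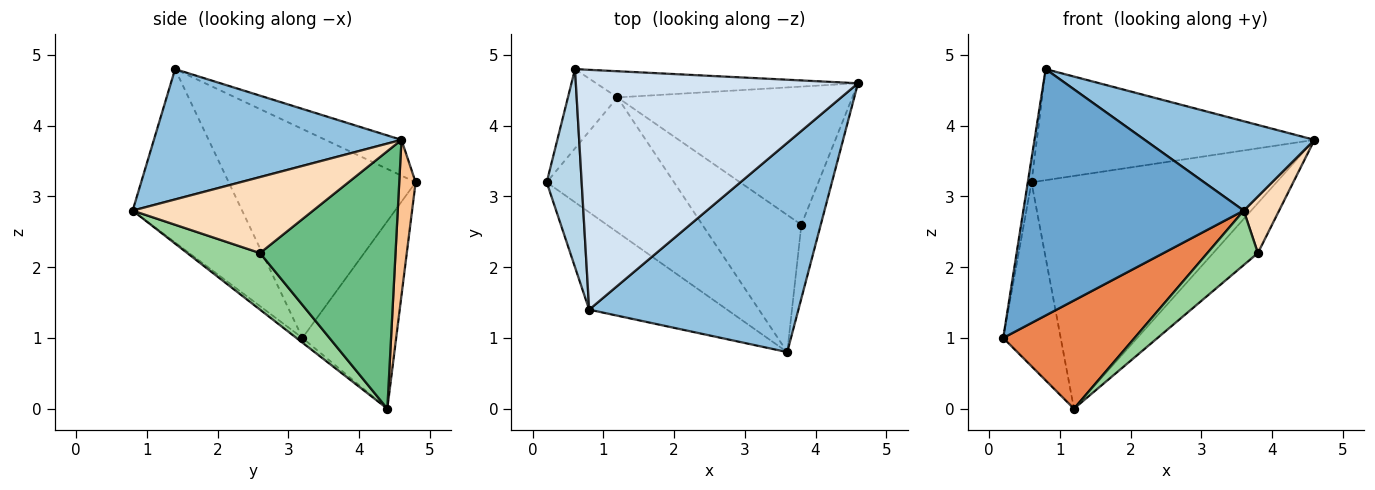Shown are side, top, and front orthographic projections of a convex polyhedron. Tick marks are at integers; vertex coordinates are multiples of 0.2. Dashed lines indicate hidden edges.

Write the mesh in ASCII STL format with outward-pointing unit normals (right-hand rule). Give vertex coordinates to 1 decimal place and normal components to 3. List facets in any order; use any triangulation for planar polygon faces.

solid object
 facet normal -0.419 -0.844 -0.334
  outer loop
   vertex 0.8 1.4 4.8
   vertex 0.2 3.2 1.0
   vertex 3.6 0.8 2.8
  endloop
 endfacet
 facet normal 0.497 -0.341 0.798
  outer loop
   vertex 0.8 1.4 4.8
   vertex 3.6 0.8 2.8
   vertex 4.6 4.6 3.8
  endloop
 endfacet
 facet normal -0.986 0.020 0.165
  outer loop
   vertex 0.6 4.8 3.2
   vertex 0.2 3.2 1.0
   vertex 0.8 1.4 4.8
  endloop
 endfacet
 facet normal -0.114 0.417 0.901
  outer loop
   vertex 0.6 4.8 3.2
   vertex 0.8 1.4 4.8
   vertex 4.6 4.6 3.8
  endloop
 endfacet
 facet normal -0.029 -0.626 -0.780
  outer loop
   vertex 1.2 4.4 0.0
   vertex 3.6 0.8 2.8
   vertex 0.2 3.2 1.0
  endloop
 endfacet
 facet normal -0.832 0.510 -0.220
  outer loop
   vertex 1.2 4.4 0.0
   vertex 0.2 3.2 1.0
   vertex 0.6 4.8 3.2
  endloop
 endfacet
 facet normal 0.066 0.992 -0.112
  outer loop
   vertex 1.2 4.4 0.0
   vertex 0.6 4.8 3.2
   vertex 4.6 4.6 3.8
  endloop
 endfacet
 facet normal 0.952 -0.187 -0.243
  outer loop
   vertex 3.8 2.6 2.2
   vertex 4.6 4.6 3.8
   vertex 3.6 0.8 2.8
  endloop
 endfacet
 facet normal 0.718 0.237 -0.655
  outer loop
   vertex 3.8 2.6 2.2
   vertex 1.2 4.4 0.0
   vertex 4.6 4.6 3.8
  endloop
 endfacet
 facet normal 0.469 -0.326 -0.821
  outer loop
   vertex 3.8 2.6 2.2
   vertex 3.6 0.8 2.8
   vertex 1.2 4.4 0.0
  endloop
 endfacet
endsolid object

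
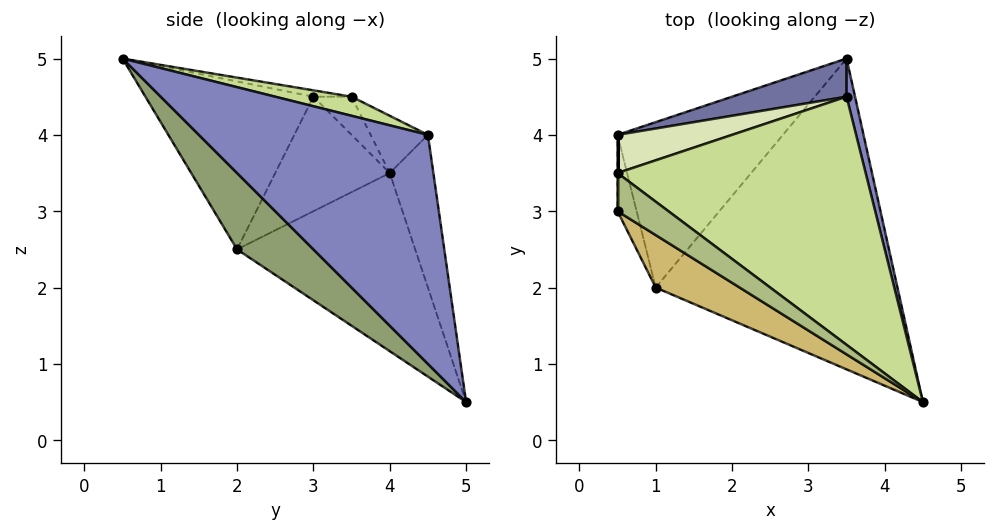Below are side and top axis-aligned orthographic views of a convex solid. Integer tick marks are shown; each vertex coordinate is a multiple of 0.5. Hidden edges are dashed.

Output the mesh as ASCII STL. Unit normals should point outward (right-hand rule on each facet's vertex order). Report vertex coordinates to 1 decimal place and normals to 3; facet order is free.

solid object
 facet normal -0.185 0.973 0.139
  outer loop
   vertex 3.5 4.5 4.0
   vertex 3.5 5.0 0.5
   vertex 0.5 4.0 3.5
  endloop
 endfacet
 facet normal 0.967 0.251 0.036
  outer loop
   vertex 3.5 4.5 4.0
   vertex 4.5 0.5 5.0
   vertex 3.5 5.0 0.5
  endloop
 endfacet
 facet normal -0.724 0.155 -0.672
  outer loop
   vertex 1.0 2.0 2.5
   vertex 0.5 4.0 3.5
   vertex 3.5 5.0 0.5
  endloop
 endfacet
 facet normal -0.973 -0.162 -0.162
  outer loop
   vertex 1.0 2.0 2.5
   vertex 0.5 3.0 4.5
   vertex 0.5 4.0 3.5
  endloop
 endfacet
 facet normal 0.225 -0.663 -0.714
  outer loop
   vertex 1.0 2.0 2.5
   vertex 3.5 5.0 0.5
   vertex 4.5 0.5 5.0
  endloop
 endfacet
 facet normal -0.124 0.000 0.992
  outer loop
   vertex 0.5 3.5 4.5
   vertex 0.5 3.0 4.5
   vertex 4.5 0.5 5.0
  endloop
 endfacet
 facet normal 0.074 0.259 0.963
  outer loop
   vertex 0.5 3.5 4.5
   vertex 4.5 0.5 5.0
   vertex 3.5 4.5 4.0
  endloop
 endfacet
 facet normal -0.218 0.873 0.436
  outer loop
   vertex 0.5 3.5 4.5
   vertex 3.5 4.5 4.0
   vertex 0.5 4.0 3.5
  endloop
 endfacet
 facet normal -1.000 0.000 0.000
  outer loop
   vertex 0.5 3.5 4.5
   vertex 0.5 4.0 3.5
   vertex 0.5 3.0 4.5
  endloop
 endfacet
 facet normal -0.535 -0.802 0.267
  outer loop
   vertex 1.0 2.0 2.5
   vertex 4.5 0.5 5.0
   vertex 0.5 3.0 4.5
  endloop
 endfacet
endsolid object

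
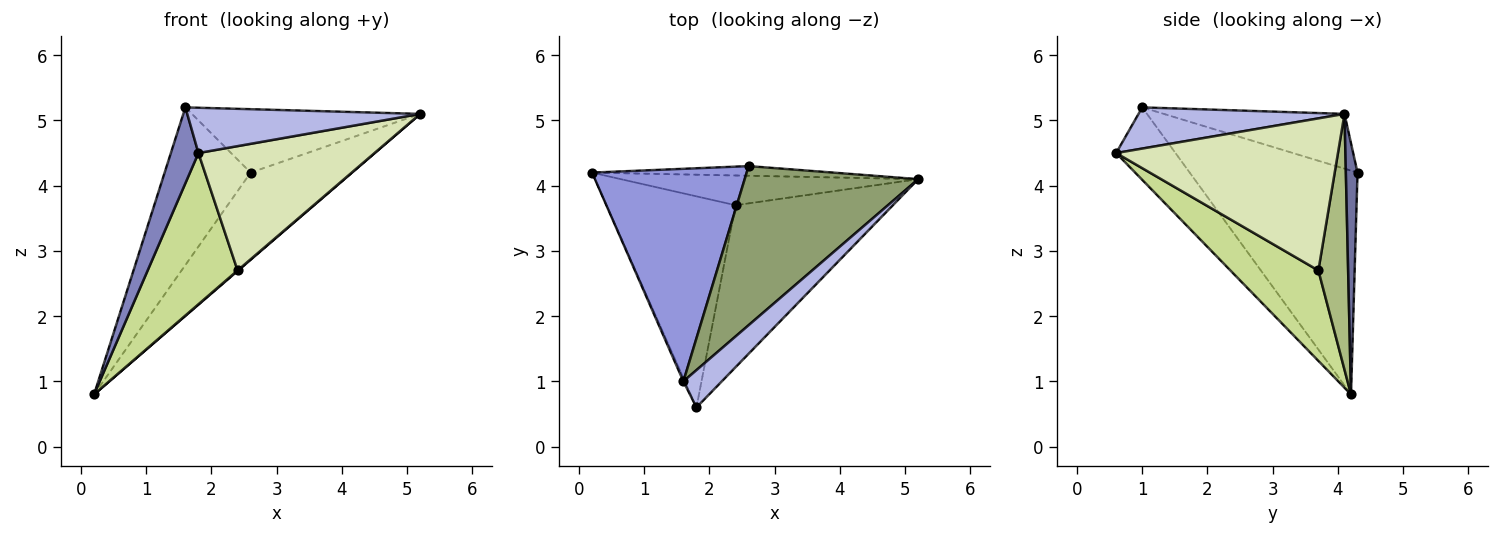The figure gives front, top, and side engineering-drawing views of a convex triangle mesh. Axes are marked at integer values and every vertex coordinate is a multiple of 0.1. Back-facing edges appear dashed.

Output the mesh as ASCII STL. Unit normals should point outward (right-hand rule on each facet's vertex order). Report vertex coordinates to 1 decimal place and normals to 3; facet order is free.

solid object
 facet normal 0.114 0.987 -0.109
  outer loop
   vertex 2.6 4.3 4.2
   vertex 5.2 4.1 5.1
   vertex 0.2 4.2 0.8
  endloop
 endfacet
 facet normal -0.907 -0.422 -0.018
  outer loop
   vertex 1.6 1.0 5.2
   vertex 0.2 4.2 0.8
   vertex 1.8 0.6 4.5
  endloop
 endfacet
 facet normal -0.758 0.388 0.524
  outer loop
   vertex 1.6 1.0 5.2
   vertex 2.6 4.3 4.2
   vertex 0.2 4.2 0.8
  endloop
 endfacet
 facet normal 0.564 -0.638 0.525
  outer loop
   vertex 1.6 1.0 5.2
   vertex 1.8 0.6 4.5
   vertex 5.2 4.1 5.1
  endloop
 endfacet
 facet normal -0.281 0.355 0.891
  outer loop
   vertex 1.6 1.0 5.2
   vertex 5.2 4.1 5.1
   vertex 2.6 4.3 4.2
  endloop
 endfacet
 facet normal 0.652 -0.013 -0.758
  outer loop
   vertex 2.4 3.7 2.7
   vertex 0.2 4.2 0.8
   vertex 5.2 4.1 5.1
  endloop
 endfacet
 facet normal 0.495 -0.506 -0.706
  outer loop
   vertex 2.4 3.7 2.7
   vertex 1.8 0.6 4.5
   vertex 0.2 4.2 0.8
  endloop
 endfacet
 facet normal 0.609 -0.483 -0.629
  outer loop
   vertex 2.4 3.7 2.7
   vertex 5.2 4.1 5.1
   vertex 1.8 0.6 4.5
  endloop
 endfacet
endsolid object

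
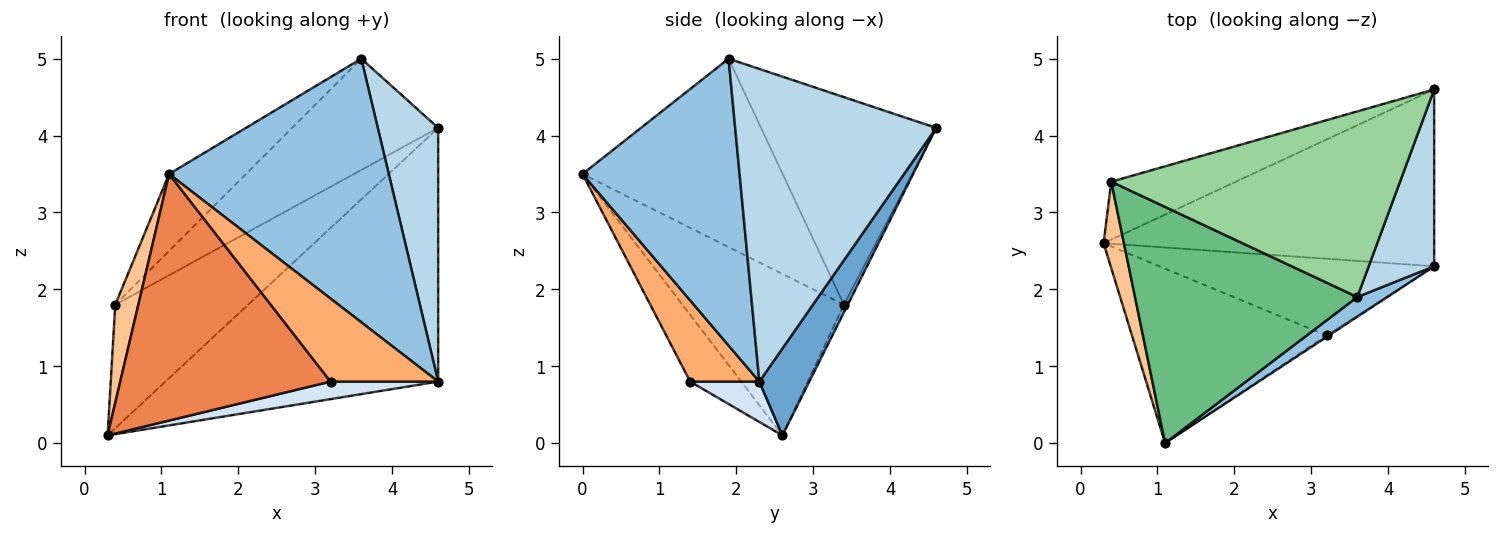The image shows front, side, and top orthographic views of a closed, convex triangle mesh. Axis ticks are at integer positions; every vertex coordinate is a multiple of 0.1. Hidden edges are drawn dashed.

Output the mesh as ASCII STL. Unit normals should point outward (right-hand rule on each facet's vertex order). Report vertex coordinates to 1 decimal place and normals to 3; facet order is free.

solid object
 facet normal 0.149 0.811 -0.565
  outer loop
   vertex 4.6 4.6 4.1
   vertex 4.6 2.3 0.8
   vertex 0.3 2.6 0.1
  endloop
 endfacet
 facet normal 0.581 -0.812 0.061
  outer loop
   vertex 3.6 1.9 5.0
   vertex 1.1 0.0 3.5
   vertex 4.6 2.3 0.8
  endloop
 endfacet
 facet normal 0.939 -0.282 0.197
  outer loop
   vertex 3.6 1.9 5.0
   vertex 4.6 2.3 0.8
   vertex 4.6 4.6 4.1
  endloop
 endfacet
 facet normal 0.142 -0.220 -0.965
  outer loop
   vertex 3.2 1.4 0.8
   vertex 0.3 2.6 0.1
   vertex 4.6 2.3 0.8
  endloop
 endfacet
 facet normal -0.195 -0.801 -0.567
  outer loop
   vertex 3.2 1.4 0.8
   vertex 1.1 0.0 3.5
   vertex 0.3 2.6 0.1
  endloop
 endfacet
 facet normal 0.541 -0.841 -0.016
  outer loop
   vertex 3.2 1.4 0.8
   vertex 4.6 2.3 0.8
   vertex 1.1 0.0 3.5
  endloop
 endfacet
 facet normal -0.982 -0.140 0.124
  outer loop
   vertex 0.4 3.4 1.8
   vertex 0.3 2.6 0.1
   vertex 1.1 0.0 3.5
  endloop
 endfacet
 facet normal -0.026 0.905 -0.424
  outer loop
   vertex 0.4 3.4 1.8
   vertex 4.6 4.6 4.1
   vertex 0.3 2.6 0.1
  endloop
 endfacet
 facet normal -0.627 0.241 0.740
  outer loop
   vertex 0.4 3.4 1.8
   vertex 1.1 0.0 3.5
   vertex 3.6 1.9 5.0
  endloop
 endfacet
 facet normal -0.525 0.438 0.730
  outer loop
   vertex 0.4 3.4 1.8
   vertex 3.6 1.9 5.0
   vertex 4.6 4.6 4.1
  endloop
 endfacet
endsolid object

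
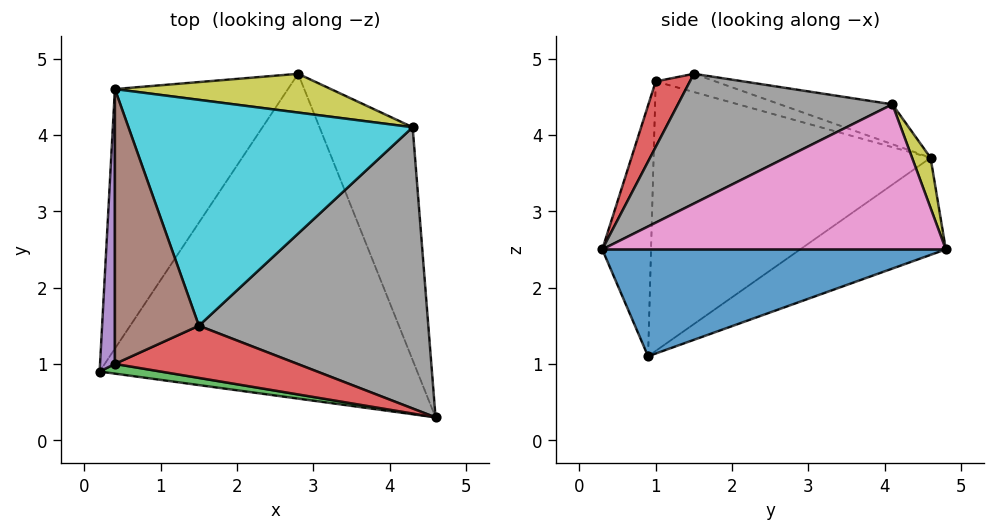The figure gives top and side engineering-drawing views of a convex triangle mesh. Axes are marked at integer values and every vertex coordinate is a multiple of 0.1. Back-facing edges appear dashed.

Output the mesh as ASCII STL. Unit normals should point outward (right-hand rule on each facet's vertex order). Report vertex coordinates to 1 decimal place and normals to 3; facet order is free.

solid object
 facet normal 0.316 0.127 -0.940
  outer loop
   vertex 2.8 4.8 2.5
   vertex 4.6 0.3 2.5
   vertex 0.2 0.9 1.1
  endloop
 endfacet
 facet normal -0.412 0.539 -0.735
  outer loop
   vertex 0.4 4.6 3.7
   vertex 2.8 4.8 2.5
   vertex 0.2 0.9 1.1
  endloop
 endfacet
 facet normal -0.146 -0.989 0.036
  outer loop
   vertex 0.4 1.0 4.7
   vertex 0.2 0.9 1.1
   vertex 4.6 0.3 2.5
  endloop
 endfacet
 facet normal 0.247 -0.682 0.689
  outer loop
   vertex 0.4 1.0 4.7
   vertex 4.6 0.3 2.5
   vertex 1.5 1.5 4.8
  endloop
 endfacet
 facet normal -0.998 0.015 0.055
  outer loop
   vertex 0.4 1.0 4.7
   vertex 0.4 4.6 3.7
   vertex 0.2 0.9 1.1
  endloop
 endfacet
 facet normal -0.205 0.262 0.943
  outer loop
   vertex 0.4 1.0 4.7
   vertex 1.5 1.5 4.8
   vertex 0.4 4.6 3.7
  endloop
 endfacet
 facet normal 0.798 0.319 -0.512
  outer loop
   vertex 4.3 4.1 4.4
   vertex 4.6 0.3 2.5
   vertex 2.8 4.8 2.5
  endloop
 endfacet
 facet normal 0.458 -0.368 0.809
  outer loop
   vertex 4.3 4.1 4.4
   vertex 1.5 1.5 4.8
   vertex 4.6 0.3 2.5
  endloop
 endfacet
 facet normal 0.069 0.953 0.297
  outer loop
   vertex 4.3 4.1 4.4
   vertex 2.8 4.8 2.5
   vertex 0.4 4.6 3.7
  endloop
 endfacet
 facet normal -0.133 0.289 0.948
  outer loop
   vertex 4.3 4.1 4.4
   vertex 0.4 4.6 3.7
   vertex 1.5 1.5 4.8
  endloop
 endfacet
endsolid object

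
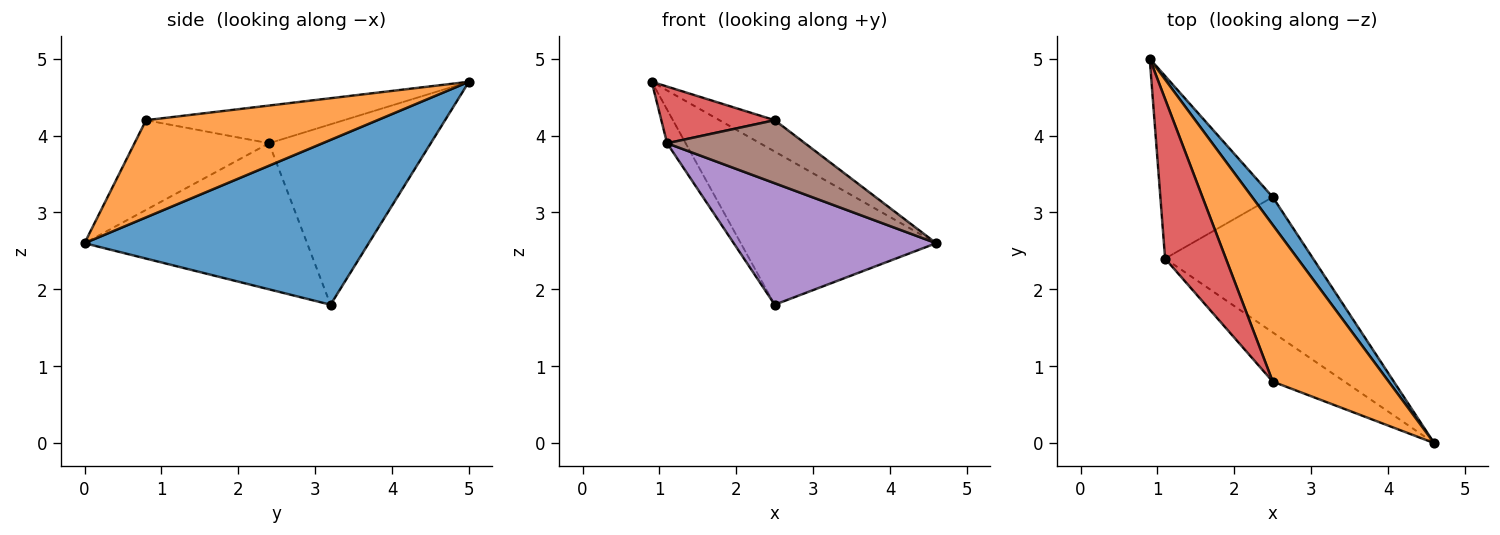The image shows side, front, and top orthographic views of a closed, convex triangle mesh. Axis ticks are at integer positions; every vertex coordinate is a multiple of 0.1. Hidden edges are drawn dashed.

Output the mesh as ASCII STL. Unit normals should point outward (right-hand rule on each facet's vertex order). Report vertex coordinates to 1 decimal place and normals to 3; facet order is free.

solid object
 facet normal 0.820 0.564 0.102
  outer loop
   vertex 2.5 3.2 1.8
   vertex 0.9 5.0 4.7
   vertex 4.6 0.0 2.6
  endloop
 endfacet
 facet normal 0.635 0.152 0.758
  outer loop
   vertex 2.5 0.8 4.2
   vertex 4.6 0.0 2.6
   vertex 0.9 5.0 4.7
  endloop
 endfacet
 facet normal -0.845 0.097 -0.526
  outer loop
   vertex 1.1 2.4 3.9
   vertex 0.9 5.0 4.7
   vertex 2.5 3.2 1.8
  endloop
 endfacet
 facet normal -0.505 -0.289 0.813
  outer loop
   vertex 1.1 2.4 3.9
   vertex 2.5 0.8 4.2
   vertex 0.9 5.0 4.7
  endloop
 endfacet
 facet normal -0.592 -0.538 -0.600
  outer loop
   vertex 1.1 2.4 3.9
   vertex 2.5 3.2 1.8
   vertex 4.6 0.0 2.6
  endloop
 endfacet
 facet normal -0.610 -0.625 -0.488
  outer loop
   vertex 1.1 2.4 3.9
   vertex 4.6 0.0 2.6
   vertex 2.5 0.8 4.2
  endloop
 endfacet
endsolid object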